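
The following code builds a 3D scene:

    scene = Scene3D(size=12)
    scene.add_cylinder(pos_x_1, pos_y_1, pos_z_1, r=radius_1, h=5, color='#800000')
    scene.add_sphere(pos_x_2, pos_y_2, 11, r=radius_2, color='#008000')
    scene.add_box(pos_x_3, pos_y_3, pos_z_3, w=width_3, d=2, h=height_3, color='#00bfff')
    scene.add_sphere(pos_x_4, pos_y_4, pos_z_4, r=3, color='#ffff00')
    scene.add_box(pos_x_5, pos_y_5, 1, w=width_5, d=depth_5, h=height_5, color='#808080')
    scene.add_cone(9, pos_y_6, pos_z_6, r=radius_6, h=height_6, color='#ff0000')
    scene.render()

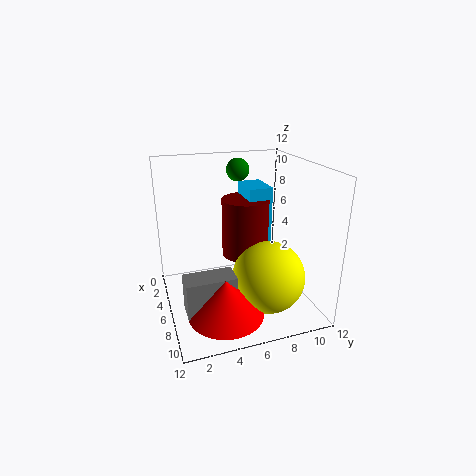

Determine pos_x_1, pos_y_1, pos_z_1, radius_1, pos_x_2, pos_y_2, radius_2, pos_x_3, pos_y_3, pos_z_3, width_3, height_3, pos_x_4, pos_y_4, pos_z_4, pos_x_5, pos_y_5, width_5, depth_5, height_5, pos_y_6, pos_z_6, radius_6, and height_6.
pos_x_1 = 5
pos_y_1 = 7
pos_z_1 = 4
radius_1 = 2
pos_x_2 = 3
pos_y_2 = 7
radius_2 = 1
pos_x_3 = 3
pos_y_3 = 7
pos_z_3 = 5
width_3 = 3
height_3 = 5
pos_x_4 = 8
pos_y_4 = 8
pos_z_4 = 3
pos_x_5 = 7
pos_y_5 = 1
width_5 = 2
depth_5 = 4
height_5 = 3
pos_y_6 = 4
pos_z_6 = 1
radius_6 = 3
height_6 = 3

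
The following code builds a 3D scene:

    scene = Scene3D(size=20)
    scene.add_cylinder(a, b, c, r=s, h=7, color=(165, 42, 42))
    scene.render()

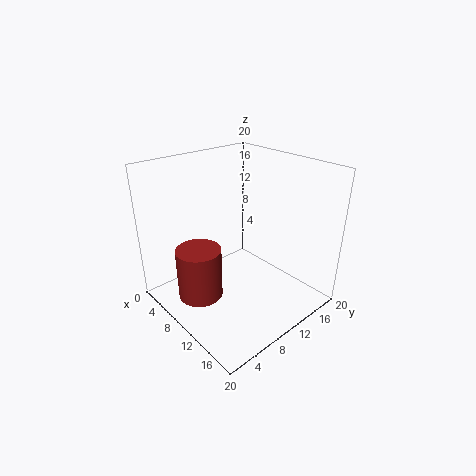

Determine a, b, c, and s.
a = 9
b = 4
c = 3
s = 3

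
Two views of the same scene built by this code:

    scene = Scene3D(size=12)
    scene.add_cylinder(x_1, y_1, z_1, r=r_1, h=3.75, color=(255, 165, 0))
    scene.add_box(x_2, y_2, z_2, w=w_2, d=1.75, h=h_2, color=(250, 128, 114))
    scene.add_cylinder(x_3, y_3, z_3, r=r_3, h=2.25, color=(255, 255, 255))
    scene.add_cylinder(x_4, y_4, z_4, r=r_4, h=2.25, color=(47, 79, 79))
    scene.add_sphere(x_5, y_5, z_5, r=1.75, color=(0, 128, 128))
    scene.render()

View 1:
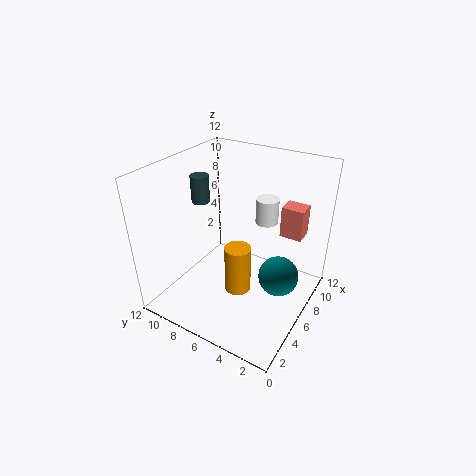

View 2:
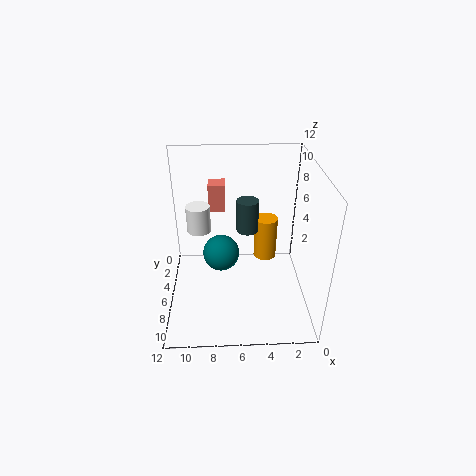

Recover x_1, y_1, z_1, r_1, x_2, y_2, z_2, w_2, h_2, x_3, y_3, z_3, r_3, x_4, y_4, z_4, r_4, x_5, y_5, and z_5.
x_1 = 3.5, y_1 = 4.5, z_1 = 3.25, r_1 = 1, x_2 = 7, y_2 = 1, z_2 = 6.75, w_2 = 1.5, h_2 = 2.5, x_3 = 9.25, y_3 = 5, z_3 = 6.25, r_3 = 1, x_4 = 5.5, y_4 = 9.25, z_4 = 8.75, r_4 = 0.75, x_5 = 7.5, y_5 = 2.75, z_5 = 2.25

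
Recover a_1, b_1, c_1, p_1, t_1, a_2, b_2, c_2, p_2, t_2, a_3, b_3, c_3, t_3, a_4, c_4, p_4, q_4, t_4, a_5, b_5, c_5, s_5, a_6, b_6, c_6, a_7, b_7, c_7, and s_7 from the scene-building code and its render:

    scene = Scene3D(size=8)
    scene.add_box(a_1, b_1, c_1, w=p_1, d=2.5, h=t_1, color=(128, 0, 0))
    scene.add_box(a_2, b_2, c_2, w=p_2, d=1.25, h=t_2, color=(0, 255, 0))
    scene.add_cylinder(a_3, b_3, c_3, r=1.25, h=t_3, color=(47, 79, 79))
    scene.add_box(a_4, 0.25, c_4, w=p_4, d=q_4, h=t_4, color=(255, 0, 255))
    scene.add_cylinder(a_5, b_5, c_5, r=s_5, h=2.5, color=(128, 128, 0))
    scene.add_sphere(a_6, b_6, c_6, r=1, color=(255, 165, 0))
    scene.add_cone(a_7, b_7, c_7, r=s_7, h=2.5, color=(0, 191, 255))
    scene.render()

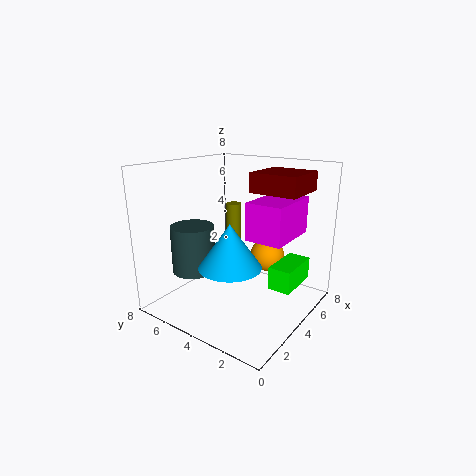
a_1 = 3.5, b_1 = 0.5, c_1 = 6.75, p_1 = 2.5, t_1 = 1, a_2 = 4, b_2 = 0.75, c_2 = 1.5, p_2 = 2.5, t_2 = 1.25, a_3 = 3, b_3 = 6.5, c_3 = 1.75, t_3 = 2.75, a_4 = 1.75, c_4 = 5, p_4 = 2.75, q_4 = 1.75, t_4 = 1.75, a_5 = 7, b_5 = 6.5, c_5 = 2.5, s_5 = 0.5, a_6 = 6, b_6 = 3.25, c_6 = 2.5, a_7 = 3.25, b_7 = 4, c_7 = 2.5, s_7 = 1.75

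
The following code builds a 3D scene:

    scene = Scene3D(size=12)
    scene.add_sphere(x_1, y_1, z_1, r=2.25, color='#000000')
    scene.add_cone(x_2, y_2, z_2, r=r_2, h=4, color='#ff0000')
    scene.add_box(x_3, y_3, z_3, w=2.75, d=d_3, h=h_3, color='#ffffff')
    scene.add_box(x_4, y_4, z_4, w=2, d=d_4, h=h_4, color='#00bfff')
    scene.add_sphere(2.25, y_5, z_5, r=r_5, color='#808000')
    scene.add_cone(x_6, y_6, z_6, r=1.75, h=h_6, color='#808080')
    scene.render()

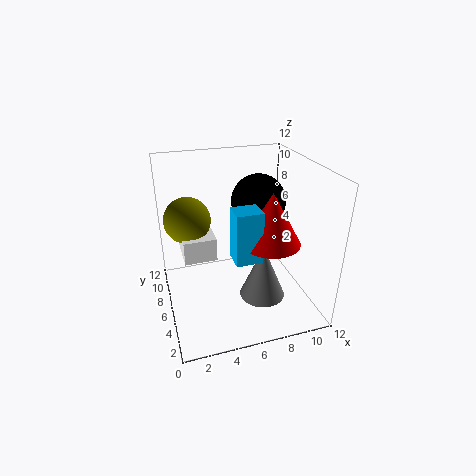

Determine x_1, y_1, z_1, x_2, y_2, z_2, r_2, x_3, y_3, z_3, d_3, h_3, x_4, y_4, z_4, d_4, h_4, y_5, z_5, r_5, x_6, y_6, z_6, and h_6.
x_1 = 8; y_1 = 6.75; z_1 = 8.75; x_2 = 7.75; y_2 = 3.25; z_2 = 6.75; r_2 = 2.25; x_3 = 1.5; y_3 = 6.25; z_3 = 4; d_3 = 3.5; h_3 = 2; x_4 = 4.75; y_4 = 2.25; z_4 = 5.75; d_4 = 1.75; h_4 = 4; y_5 = 8.5; z_5 = 7; r_5 = 2; x_6 = 7; y_6 = 2.75; z_6 = 2.5; h_6 = 4.25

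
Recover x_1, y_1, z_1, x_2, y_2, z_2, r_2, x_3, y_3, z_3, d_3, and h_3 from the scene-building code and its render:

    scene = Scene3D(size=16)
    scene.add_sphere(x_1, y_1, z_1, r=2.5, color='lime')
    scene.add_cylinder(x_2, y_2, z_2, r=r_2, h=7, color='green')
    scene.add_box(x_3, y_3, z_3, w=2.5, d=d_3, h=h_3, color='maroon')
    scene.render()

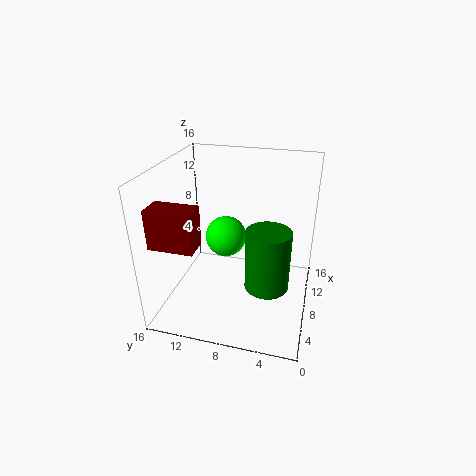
x_1 = 11.5, y_1 = 10.5, z_1 = 6, x_2 = 7.5, y_2 = 4.5, z_2 = 2.5, r_2 = 2.5, x_3 = 1, y_3 = 10.5, z_3 = 9.5, d_3 = 4.5, h_3 = 4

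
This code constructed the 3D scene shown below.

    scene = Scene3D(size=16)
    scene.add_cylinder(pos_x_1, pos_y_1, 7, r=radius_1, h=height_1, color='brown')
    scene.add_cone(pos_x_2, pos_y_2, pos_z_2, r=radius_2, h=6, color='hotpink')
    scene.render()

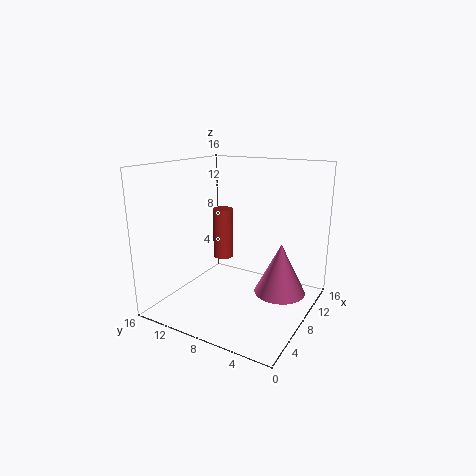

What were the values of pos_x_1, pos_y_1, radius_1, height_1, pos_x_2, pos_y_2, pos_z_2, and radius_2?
pos_x_1 = 5, pos_y_1 = 8, radius_1 = 1, height_1 = 5, pos_x_2 = 11, pos_y_2 = 4, pos_z_2 = 1, radius_2 = 3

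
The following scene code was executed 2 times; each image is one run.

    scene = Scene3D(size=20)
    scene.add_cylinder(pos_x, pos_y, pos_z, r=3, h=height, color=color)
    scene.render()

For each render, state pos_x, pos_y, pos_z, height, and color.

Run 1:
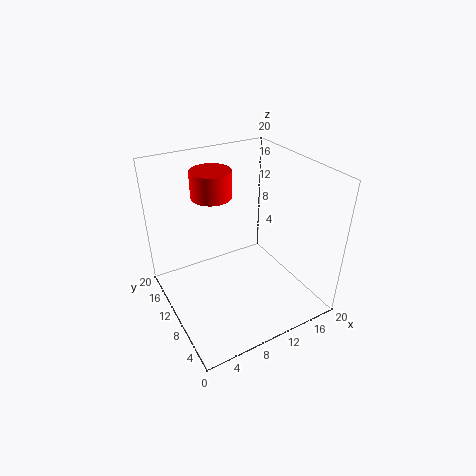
pos_x = 9, pos_y = 16, pos_z = 14, height = 4, color = 'red'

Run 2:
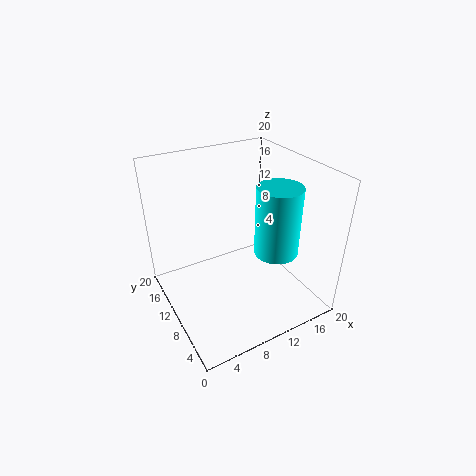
pos_x = 14, pos_y = 6.5, pos_z = 8.5, height = 9.5, color = 'cyan'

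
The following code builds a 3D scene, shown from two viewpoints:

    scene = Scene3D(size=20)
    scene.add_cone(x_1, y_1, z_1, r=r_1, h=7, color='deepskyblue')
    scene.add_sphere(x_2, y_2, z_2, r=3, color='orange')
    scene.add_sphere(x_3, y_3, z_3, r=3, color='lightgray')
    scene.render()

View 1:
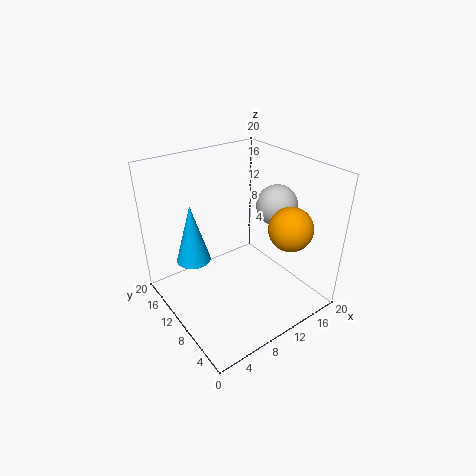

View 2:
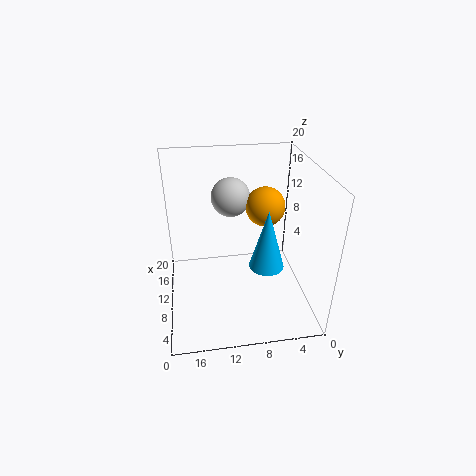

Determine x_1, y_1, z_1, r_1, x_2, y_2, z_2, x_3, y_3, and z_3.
x_1 = 2, y_1 = 8, z_1 = 11, r_1 = 2, x_2 = 15, y_2 = 5, z_2 = 12, x_3 = 17, y_3 = 10, z_3 = 13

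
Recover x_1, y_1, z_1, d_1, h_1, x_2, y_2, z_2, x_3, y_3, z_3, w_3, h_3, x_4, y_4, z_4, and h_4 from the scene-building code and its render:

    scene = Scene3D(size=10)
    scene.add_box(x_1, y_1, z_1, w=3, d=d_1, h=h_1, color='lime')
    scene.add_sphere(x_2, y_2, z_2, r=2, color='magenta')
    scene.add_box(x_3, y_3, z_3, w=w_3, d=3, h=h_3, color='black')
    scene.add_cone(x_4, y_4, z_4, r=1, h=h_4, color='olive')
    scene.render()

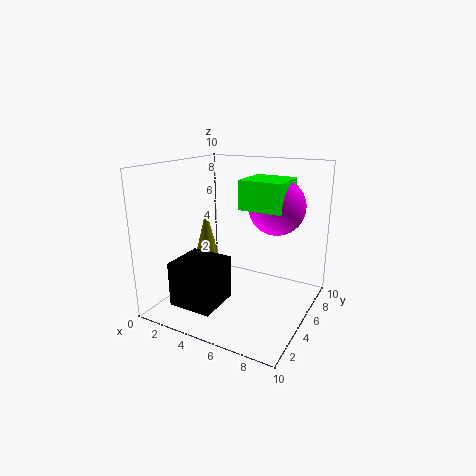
x_1 = 5, y_1 = 5, z_1 = 7, d_1 = 3, h_1 = 2, x_2 = 7, y_2 = 7, z_2 = 7, x_3 = 2, y_3 = 1, z_3 = 1, w_3 = 3, h_3 = 3, x_4 = 1, y_4 = 7, z_4 = 2, h_4 = 4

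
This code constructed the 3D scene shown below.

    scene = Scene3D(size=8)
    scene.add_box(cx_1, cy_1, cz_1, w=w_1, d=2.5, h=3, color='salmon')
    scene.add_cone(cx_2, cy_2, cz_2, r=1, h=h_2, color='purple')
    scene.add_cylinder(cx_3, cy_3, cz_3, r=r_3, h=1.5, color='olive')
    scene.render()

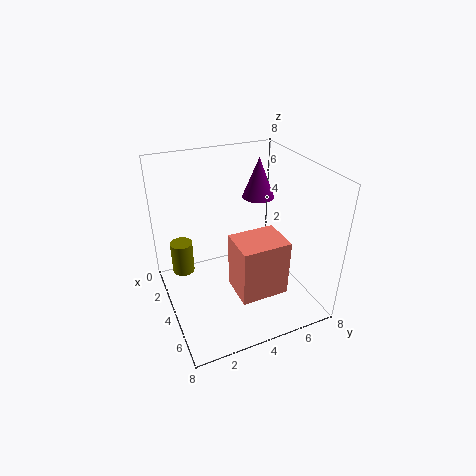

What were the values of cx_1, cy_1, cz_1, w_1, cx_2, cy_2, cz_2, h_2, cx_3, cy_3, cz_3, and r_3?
cx_1 = 5; cy_1 = 3; cz_1 = 2; w_1 = 2; cx_2 = 1.5; cy_2 = 6.5; cz_2 = 5; h_2 = 2.5; cx_3 = 5.5; cy_3 = 0.5; cz_3 = 4; r_3 = 0.5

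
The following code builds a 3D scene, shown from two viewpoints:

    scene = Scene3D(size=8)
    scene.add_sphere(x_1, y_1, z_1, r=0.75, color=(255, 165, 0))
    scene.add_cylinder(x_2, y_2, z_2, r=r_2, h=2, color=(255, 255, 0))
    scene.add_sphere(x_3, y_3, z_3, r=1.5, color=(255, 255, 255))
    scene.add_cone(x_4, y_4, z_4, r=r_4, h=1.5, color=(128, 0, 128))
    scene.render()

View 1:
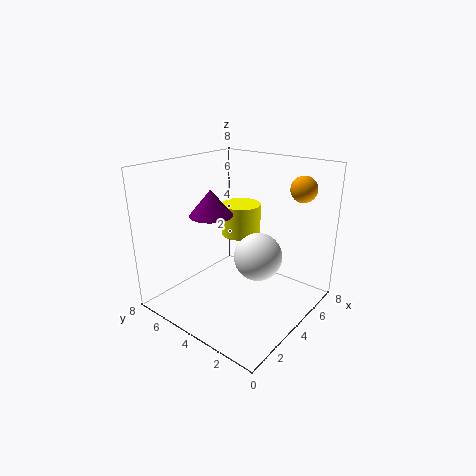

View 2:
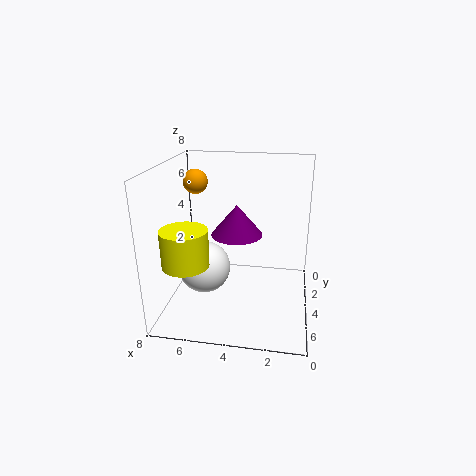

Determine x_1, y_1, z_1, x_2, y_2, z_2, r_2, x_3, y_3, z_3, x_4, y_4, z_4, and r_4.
x_1 = 7; y_1 = 1.75; z_1 = 6.5; x_2 = 6.5; y_2 = 5.75; z_2 = 3; r_2 = 1.25; x_3 = 6; y_3 = 4; z_3 = 2; x_4 = 3.75; y_4 = 5.75; z_4 = 5; r_4 = 1.25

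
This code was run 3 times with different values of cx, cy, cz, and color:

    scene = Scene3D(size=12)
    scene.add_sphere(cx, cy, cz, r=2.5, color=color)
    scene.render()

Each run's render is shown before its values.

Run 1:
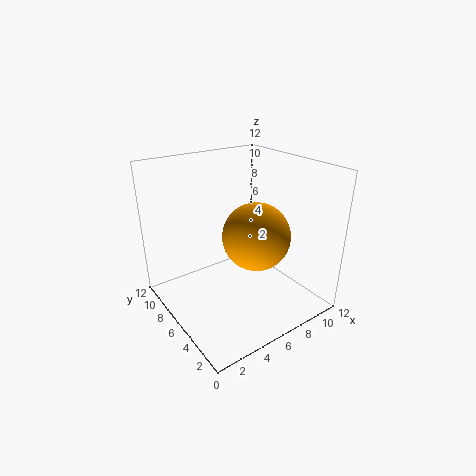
cx = 5.5; cy = 3; cz = 7.5; color = 'orange'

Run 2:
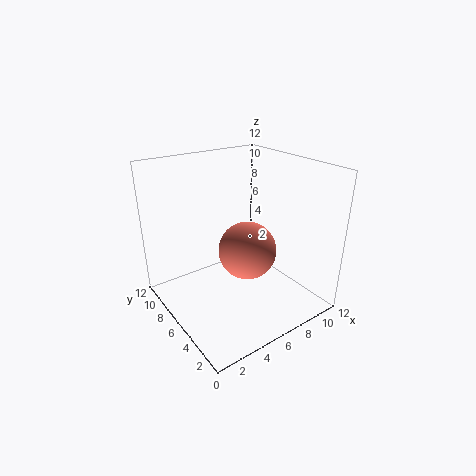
cx = 7; cy = 6; cz = 4.5; color = 'salmon'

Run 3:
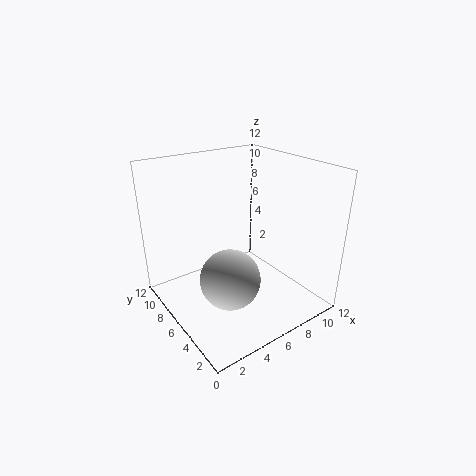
cx = 4.5; cy = 5; cz = 3; color = 'lightgray'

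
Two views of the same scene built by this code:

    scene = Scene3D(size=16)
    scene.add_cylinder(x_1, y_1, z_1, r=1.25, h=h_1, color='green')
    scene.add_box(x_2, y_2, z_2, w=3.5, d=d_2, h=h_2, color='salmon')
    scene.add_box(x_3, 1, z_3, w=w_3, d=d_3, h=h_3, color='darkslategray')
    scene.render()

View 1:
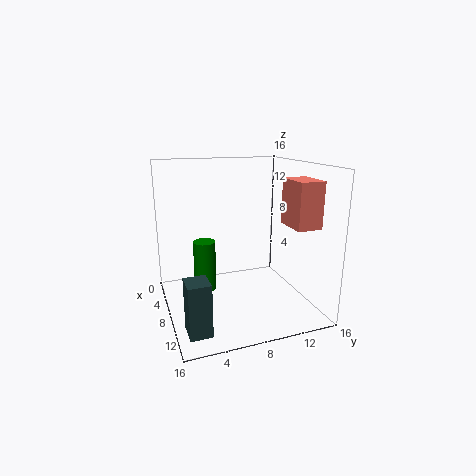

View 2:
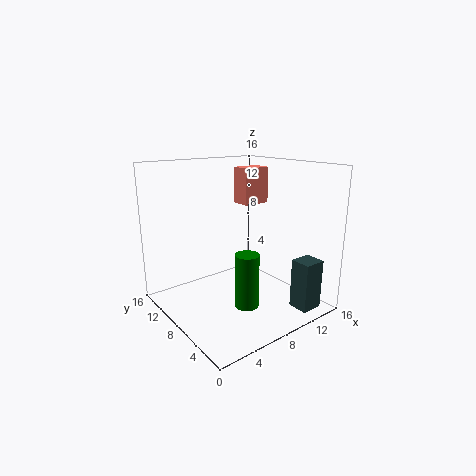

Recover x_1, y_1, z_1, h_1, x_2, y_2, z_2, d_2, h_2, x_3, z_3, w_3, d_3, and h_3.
x_1 = 6.5, y_1 = 4.5, z_1 = 1.75, h_1 = 5.75, x_2 = 11.75, y_2 = 11.25, z_2 = 10.5, d_2 = 2.5, h_2 = 4.5, x_3 = 11.75, z_3 = 0.5, w_3 = 2.5, d_3 = 2.25, h_3 = 5.5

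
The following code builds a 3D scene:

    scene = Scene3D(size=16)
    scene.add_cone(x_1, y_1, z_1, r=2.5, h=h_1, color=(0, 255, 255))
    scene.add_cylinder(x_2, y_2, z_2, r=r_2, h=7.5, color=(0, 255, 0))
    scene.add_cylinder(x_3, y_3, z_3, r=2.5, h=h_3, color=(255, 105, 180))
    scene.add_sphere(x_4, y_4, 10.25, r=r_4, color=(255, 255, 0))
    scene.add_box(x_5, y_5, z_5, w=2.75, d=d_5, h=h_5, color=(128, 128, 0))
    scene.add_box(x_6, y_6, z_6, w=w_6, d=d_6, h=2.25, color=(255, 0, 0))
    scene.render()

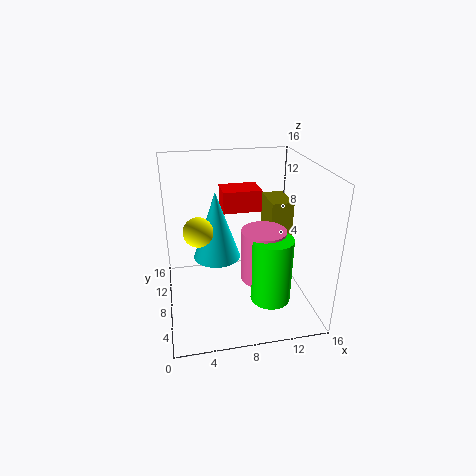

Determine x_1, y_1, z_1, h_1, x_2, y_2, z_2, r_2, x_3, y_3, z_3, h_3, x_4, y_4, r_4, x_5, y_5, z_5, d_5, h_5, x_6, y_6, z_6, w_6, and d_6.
x_1 = 5.5, y_1 = 7.25, z_1 = 6.5, h_1 = 7.25, x_2 = 11.25, y_2 = 5.5, z_2 = 1.25, r_2 = 2.25, x_3 = 10.75, y_3 = 7.25, z_3 = 3, h_3 = 6, x_4 = 3.5, y_4 = 5.75, r_4 = 1.5, x_5 = 12.75, y_5 = 10.75, z_5 = 4.75, d_5 = 4.5, h_5 = 5.75, x_6 = 6.25, y_6 = 6.75, z_6 = 11.5, w_6 = 4, d_6 = 3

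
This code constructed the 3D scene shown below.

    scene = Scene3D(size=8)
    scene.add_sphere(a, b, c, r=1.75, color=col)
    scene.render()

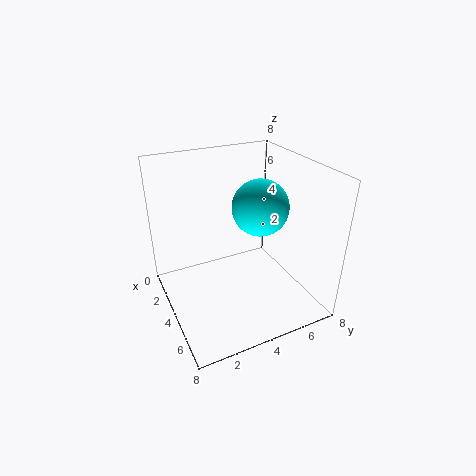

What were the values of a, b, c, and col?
a = 2.5; b = 6.25; c = 4.75; col = 'cyan'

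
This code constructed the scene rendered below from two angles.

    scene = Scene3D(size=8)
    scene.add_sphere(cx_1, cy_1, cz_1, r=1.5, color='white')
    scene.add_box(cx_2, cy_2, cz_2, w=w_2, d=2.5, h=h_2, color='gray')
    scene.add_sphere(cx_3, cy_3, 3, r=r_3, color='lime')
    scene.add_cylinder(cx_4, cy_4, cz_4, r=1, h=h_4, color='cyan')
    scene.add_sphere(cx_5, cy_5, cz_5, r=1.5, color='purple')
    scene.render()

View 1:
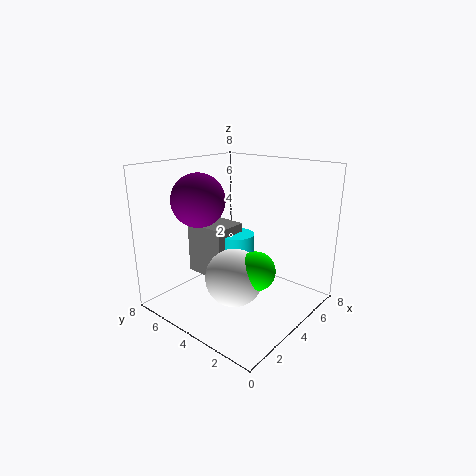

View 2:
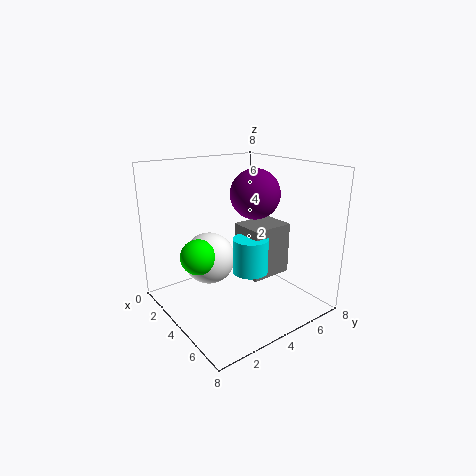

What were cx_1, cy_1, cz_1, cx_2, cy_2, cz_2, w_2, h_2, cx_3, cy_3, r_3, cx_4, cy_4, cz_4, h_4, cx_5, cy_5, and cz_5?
cx_1 = 2.5
cy_1 = 3
cz_1 = 2.5
cx_2 = 3
cy_2 = 4.5
cz_2 = 1.5
w_2 = 2
h_2 = 3
cx_3 = 3
cy_3 = 2
r_3 = 1
cx_4 = 4.5
cy_4 = 4.5
cz_4 = 2
h_4 = 2
cx_5 = 3
cy_5 = 6
cz_5 = 6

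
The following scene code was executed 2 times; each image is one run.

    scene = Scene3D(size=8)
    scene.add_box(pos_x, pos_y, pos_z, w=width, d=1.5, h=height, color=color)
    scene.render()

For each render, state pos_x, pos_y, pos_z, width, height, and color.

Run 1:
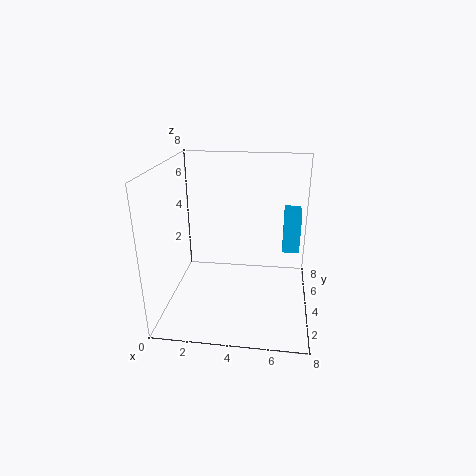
pos_x = 6.5
pos_y = 5.5
pos_z = 2.5
width = 1
height = 2.5
color = 'deepskyblue'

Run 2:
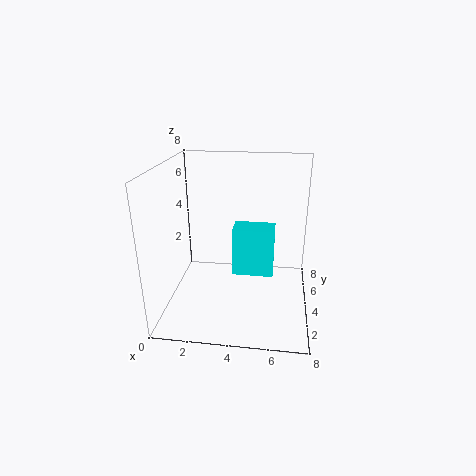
pos_x = 3.5
pos_y = 5
pos_z = 1
width = 2.5
height = 3
color = 'cyan'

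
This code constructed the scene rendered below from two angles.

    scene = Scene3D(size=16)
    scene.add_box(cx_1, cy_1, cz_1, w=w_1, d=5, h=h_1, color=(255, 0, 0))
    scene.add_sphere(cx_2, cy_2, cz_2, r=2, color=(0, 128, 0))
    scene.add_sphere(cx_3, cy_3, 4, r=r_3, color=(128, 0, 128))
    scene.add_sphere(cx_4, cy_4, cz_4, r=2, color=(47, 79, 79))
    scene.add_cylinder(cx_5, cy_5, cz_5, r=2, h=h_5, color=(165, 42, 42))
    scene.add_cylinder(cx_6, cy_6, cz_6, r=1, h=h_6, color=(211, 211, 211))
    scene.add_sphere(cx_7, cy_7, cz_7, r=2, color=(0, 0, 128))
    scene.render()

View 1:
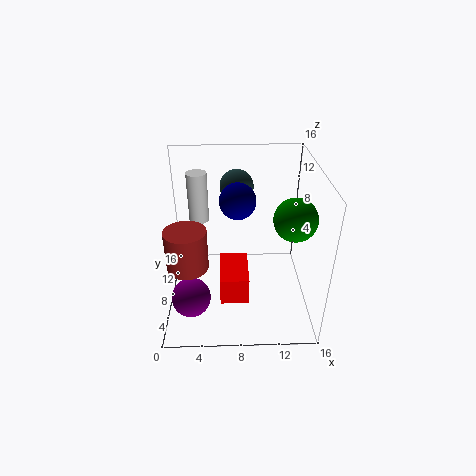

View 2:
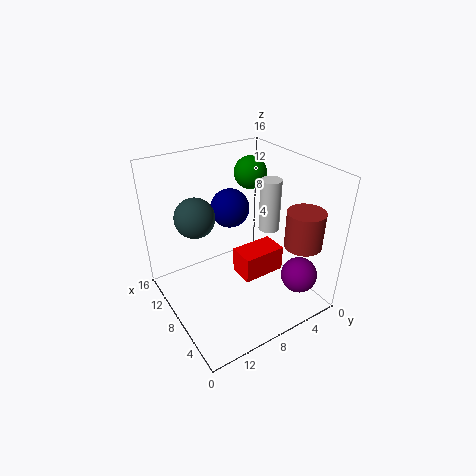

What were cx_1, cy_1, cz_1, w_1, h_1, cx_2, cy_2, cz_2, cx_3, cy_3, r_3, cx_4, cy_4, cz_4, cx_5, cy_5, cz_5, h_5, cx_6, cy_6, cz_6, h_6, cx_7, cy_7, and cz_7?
cx_1 = 6
cy_1 = 3
cz_1 = 3
w_1 = 3
h_1 = 3
cx_2 = 13
cy_2 = 3
cz_2 = 13
cx_3 = 3
cy_3 = 3
r_3 = 2
cx_4 = 8
cy_4 = 13
cz_4 = 12
cx_5 = 3
cy_5 = 3
cz_5 = 8
h_5 = 4
cx_6 = 4
cy_6 = 7
cz_6 = 11
h_6 = 5
cx_7 = 8
cy_7 = 9
cz_7 = 12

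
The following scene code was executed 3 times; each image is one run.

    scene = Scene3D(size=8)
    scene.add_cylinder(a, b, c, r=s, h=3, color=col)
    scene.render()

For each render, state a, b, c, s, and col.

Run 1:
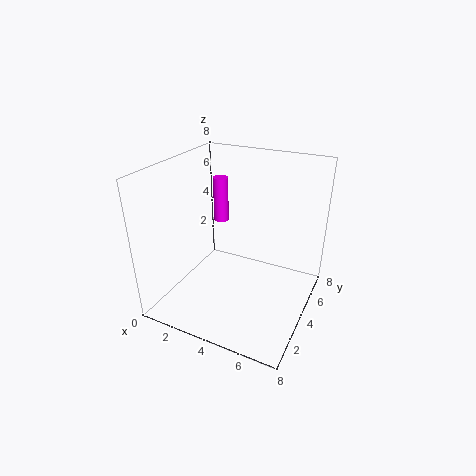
a = 1; b = 7.5; c = 3; s = 0.5; col = 'magenta'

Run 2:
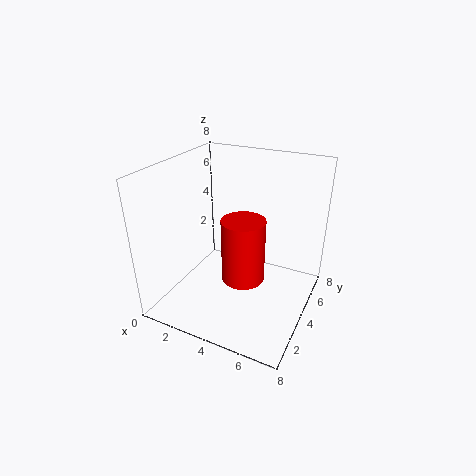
a = 5.5; b = 1.5; c = 3.5; s = 1; col = 'red'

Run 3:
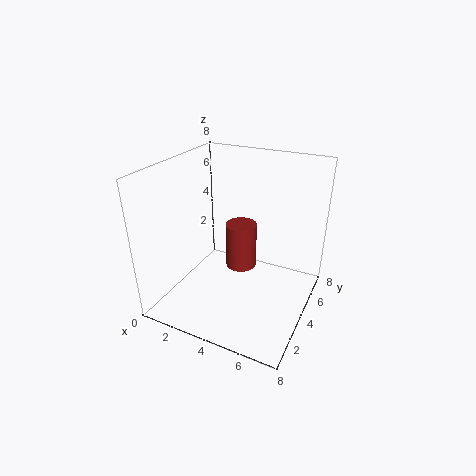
a = 3; b = 6.5; c = 0.5; s = 1; col = 'brown'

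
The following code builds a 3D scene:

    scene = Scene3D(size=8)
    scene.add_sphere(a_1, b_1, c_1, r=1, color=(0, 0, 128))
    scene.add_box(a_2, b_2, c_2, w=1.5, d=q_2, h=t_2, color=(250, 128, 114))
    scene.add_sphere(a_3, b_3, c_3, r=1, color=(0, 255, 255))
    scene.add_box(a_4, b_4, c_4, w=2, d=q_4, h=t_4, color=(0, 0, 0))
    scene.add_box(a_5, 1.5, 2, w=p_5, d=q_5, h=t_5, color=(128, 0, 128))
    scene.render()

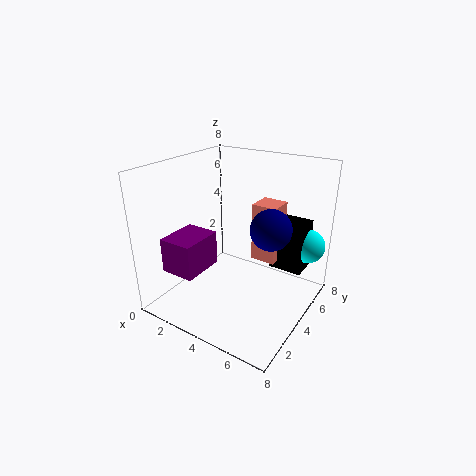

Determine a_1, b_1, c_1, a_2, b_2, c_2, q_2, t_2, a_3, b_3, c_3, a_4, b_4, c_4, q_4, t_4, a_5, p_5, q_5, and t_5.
a_1 = 6.5, b_1 = 3, c_1 = 5.5, a_2 = 4, b_2 = 5.5, c_2 = 2, q_2 = 1.5, t_2 = 3.5, a_3 = 7, b_3 = 7, c_3 = 3, a_4 = 5, b_4 = 6, c_4 = 1.5, q_4 = 1.5, t_4 = 3, a_5 = 0.5, p_5 = 2, q_5 = 2.5, t_5 = 2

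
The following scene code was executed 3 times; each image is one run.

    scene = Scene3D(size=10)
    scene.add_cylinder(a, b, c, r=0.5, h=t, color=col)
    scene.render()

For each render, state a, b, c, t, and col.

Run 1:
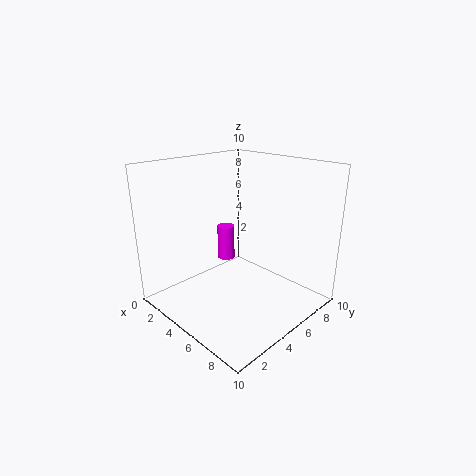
a = 6.5
b = 2.5
c = 5
t = 2
col = 'magenta'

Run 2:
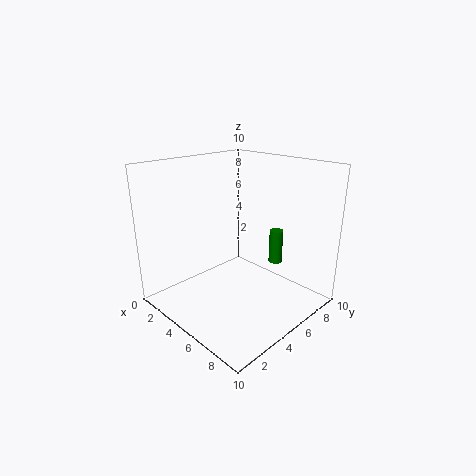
a = 6
b = 8
c = 2.5
t = 2.5
col = 'green'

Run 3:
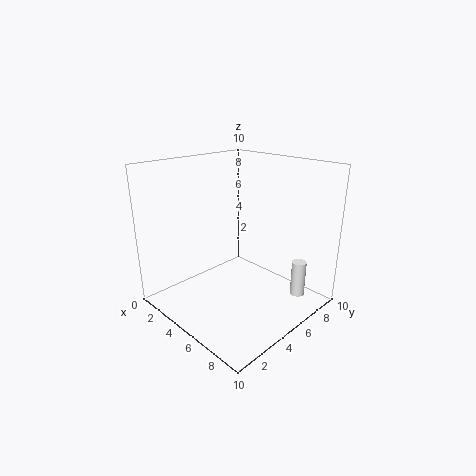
a = 8.5
b = 7.5
c = 1
t = 2.5
col = 'white'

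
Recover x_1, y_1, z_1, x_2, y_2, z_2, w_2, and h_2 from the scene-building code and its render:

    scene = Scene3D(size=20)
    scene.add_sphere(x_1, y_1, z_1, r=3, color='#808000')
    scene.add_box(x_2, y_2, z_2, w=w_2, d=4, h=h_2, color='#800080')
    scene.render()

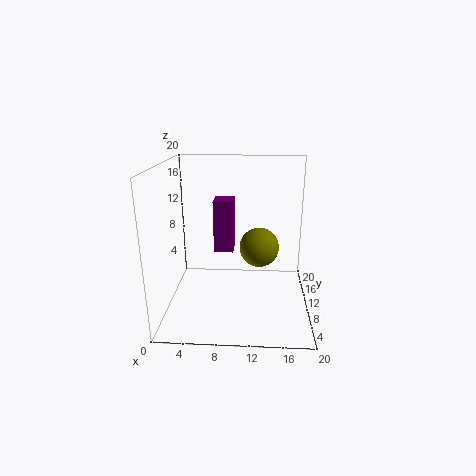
x_1 = 13
y_1 = 14
z_1 = 7
x_2 = 6
y_2 = 14
z_2 = 6
w_2 = 3
h_2 = 8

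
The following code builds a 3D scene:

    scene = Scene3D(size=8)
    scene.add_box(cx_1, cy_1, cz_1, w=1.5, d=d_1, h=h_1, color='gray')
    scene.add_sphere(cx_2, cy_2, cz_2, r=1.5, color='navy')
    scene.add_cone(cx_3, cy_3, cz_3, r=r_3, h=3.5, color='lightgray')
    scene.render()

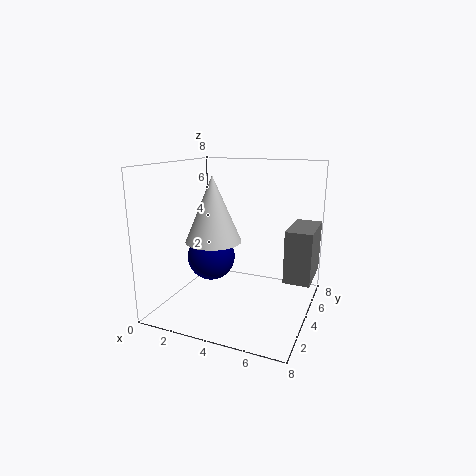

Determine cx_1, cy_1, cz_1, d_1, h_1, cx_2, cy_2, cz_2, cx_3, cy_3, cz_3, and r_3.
cx_1 = 6.5; cy_1 = 4.5; cz_1 = 1.5; d_1 = 3; h_1 = 3; cx_2 = 1.5; cy_2 = 5.5; cz_2 = 2; cx_3 = 3; cy_3 = 3; cz_3 = 4; r_3 = 1.5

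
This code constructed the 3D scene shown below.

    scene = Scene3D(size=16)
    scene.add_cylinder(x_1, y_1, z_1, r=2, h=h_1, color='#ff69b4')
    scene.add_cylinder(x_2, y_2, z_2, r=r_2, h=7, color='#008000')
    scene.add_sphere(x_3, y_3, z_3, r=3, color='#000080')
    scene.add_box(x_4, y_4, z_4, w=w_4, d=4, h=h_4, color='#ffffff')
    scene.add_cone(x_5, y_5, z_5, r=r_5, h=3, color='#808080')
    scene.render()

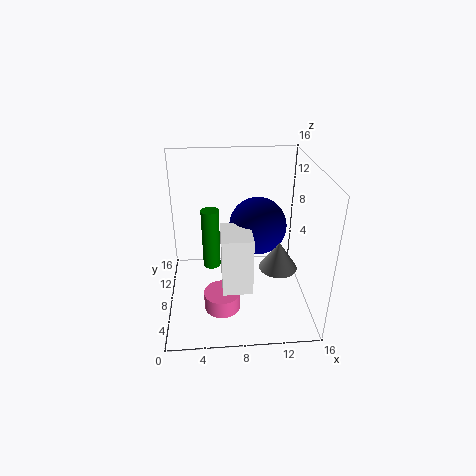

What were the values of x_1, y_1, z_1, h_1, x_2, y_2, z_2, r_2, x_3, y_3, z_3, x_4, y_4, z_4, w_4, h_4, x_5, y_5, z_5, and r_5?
x_1 = 6, y_1 = 5, z_1 = 1, h_1 = 2, x_2 = 5, y_2 = 9, z_2 = 4, r_2 = 1, x_3 = 10, y_3 = 7, z_3 = 10, x_4 = 6, y_4 = 2, z_4 = 5, w_4 = 3, h_4 = 6, x_5 = 12, y_5 = 5, z_5 = 6, r_5 = 2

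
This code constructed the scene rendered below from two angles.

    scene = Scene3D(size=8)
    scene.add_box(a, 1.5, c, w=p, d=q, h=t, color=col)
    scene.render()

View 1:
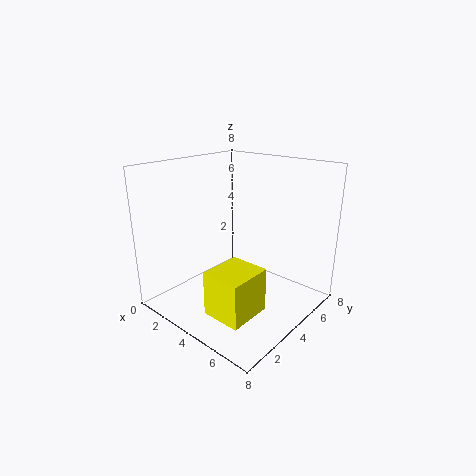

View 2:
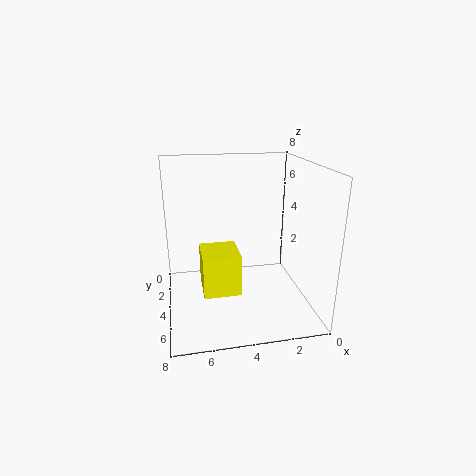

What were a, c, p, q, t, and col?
a = 3.75, c = 0.25, p = 2.25, q = 2.5, t = 2.5, col = 'yellow'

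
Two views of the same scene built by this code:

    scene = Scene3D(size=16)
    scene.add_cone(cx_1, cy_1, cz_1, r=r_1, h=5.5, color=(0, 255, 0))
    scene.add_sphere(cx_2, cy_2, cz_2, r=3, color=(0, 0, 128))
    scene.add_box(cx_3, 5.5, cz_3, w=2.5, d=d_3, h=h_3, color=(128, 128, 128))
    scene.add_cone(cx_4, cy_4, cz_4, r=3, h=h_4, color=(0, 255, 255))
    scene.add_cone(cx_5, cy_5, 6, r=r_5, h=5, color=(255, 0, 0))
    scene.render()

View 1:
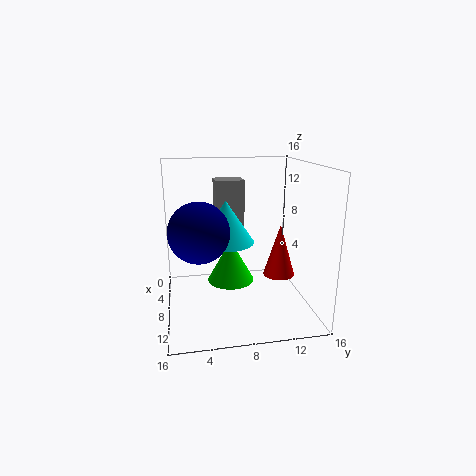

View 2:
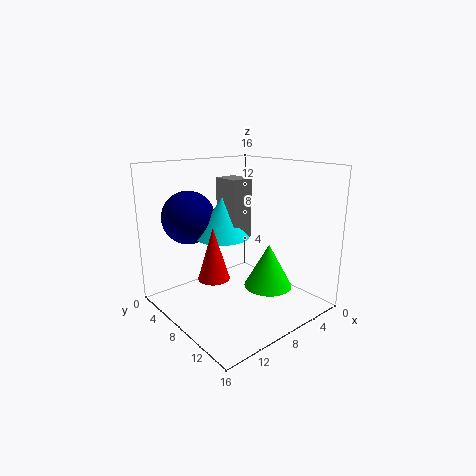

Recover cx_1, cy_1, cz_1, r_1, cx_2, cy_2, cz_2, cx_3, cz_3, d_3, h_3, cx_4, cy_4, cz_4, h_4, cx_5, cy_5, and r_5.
cx_1 = 3
cy_1 = 8
cz_1 = 0.5
r_1 = 3
cx_2 = 11.5
cy_2 = 3.5
cz_2 = 10
cx_3 = 6.5
cz_3 = 8
d_3 = 3
h_3 = 6.5
cx_4 = 9
cy_4 = 6.5
cz_4 = 8
h_4 = 4.5
cx_5 = 13.5
cy_5 = 11
r_5 = 1.5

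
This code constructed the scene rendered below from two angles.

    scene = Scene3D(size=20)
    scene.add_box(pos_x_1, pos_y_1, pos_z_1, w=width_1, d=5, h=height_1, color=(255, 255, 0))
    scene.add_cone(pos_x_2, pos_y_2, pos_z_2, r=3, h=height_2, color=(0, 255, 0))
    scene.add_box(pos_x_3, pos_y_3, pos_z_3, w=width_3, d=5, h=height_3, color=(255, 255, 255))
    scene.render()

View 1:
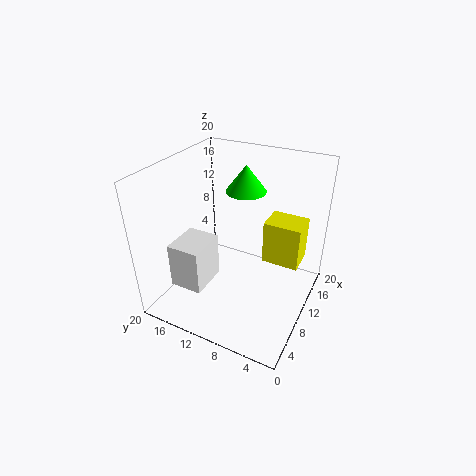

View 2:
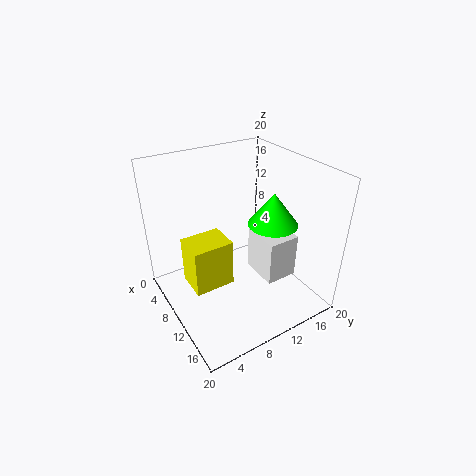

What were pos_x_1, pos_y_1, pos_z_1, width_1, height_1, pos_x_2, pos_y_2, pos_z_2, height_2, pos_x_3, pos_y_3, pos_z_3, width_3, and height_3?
pos_x_1 = 10.5, pos_y_1 = 1.5, pos_z_1 = 7, width_1 = 4, height_1 = 6, pos_x_2 = 15.5, pos_y_2 = 11.5, pos_z_2 = 14.5, height_2 = 4, pos_x_3 = 6, pos_y_3 = 14.5, pos_z_3 = 1, width_3 = 6, height_3 = 7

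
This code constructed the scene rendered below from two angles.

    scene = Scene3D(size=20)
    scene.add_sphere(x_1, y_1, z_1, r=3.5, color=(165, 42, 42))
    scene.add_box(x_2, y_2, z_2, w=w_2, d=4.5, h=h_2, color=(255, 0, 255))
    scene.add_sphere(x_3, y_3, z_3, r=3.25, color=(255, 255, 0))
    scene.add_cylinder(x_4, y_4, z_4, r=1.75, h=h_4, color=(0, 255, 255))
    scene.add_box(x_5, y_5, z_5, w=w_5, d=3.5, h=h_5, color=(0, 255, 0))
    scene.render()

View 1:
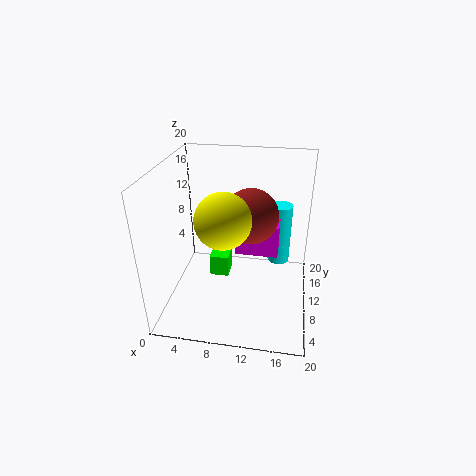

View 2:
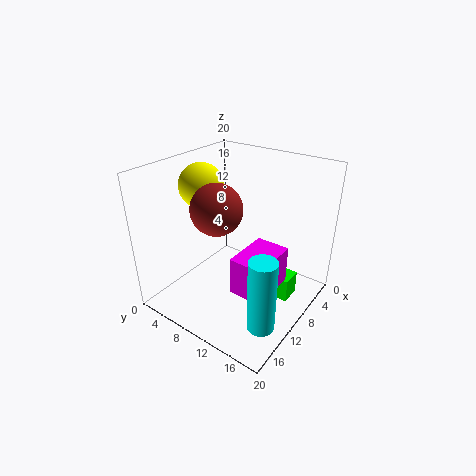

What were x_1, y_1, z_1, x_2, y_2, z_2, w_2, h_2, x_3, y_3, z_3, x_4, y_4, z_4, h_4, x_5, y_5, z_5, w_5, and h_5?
x_1 = 12; y_1 = 8; z_1 = 14.5; x_2 = 9; y_2 = 12.75; z_2 = 5.5; w_2 = 6.5; h_2 = 5; x_3 = 9.5; y_3 = 3.25; z_3 = 16; x_4 = 15.5; y_4 = 17.5; z_4 = 2.25; h_4 = 9.75; x_5 = 4.75; y_5 = 13.5; z_5 = 0.5; w_5 = 3; h_5 = 3.5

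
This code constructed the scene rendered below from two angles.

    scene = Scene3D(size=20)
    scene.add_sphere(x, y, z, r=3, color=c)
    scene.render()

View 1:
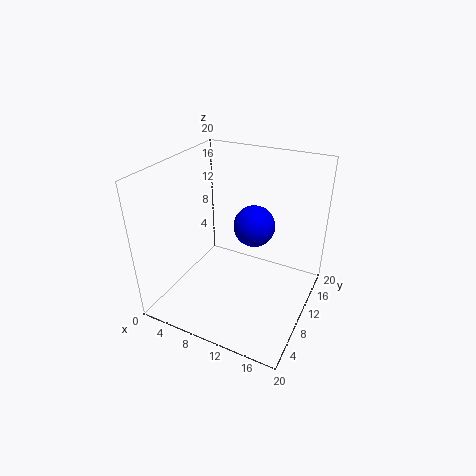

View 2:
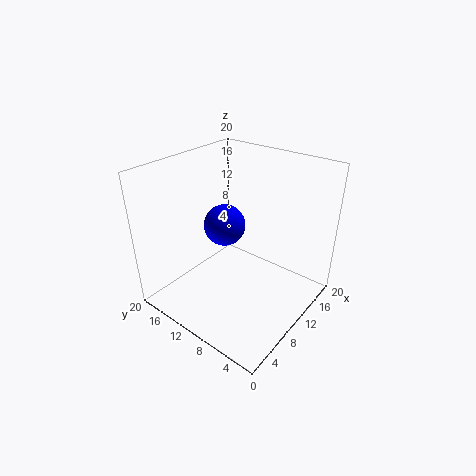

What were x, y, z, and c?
x = 11; y = 13.25; z = 10.5; c = 'blue'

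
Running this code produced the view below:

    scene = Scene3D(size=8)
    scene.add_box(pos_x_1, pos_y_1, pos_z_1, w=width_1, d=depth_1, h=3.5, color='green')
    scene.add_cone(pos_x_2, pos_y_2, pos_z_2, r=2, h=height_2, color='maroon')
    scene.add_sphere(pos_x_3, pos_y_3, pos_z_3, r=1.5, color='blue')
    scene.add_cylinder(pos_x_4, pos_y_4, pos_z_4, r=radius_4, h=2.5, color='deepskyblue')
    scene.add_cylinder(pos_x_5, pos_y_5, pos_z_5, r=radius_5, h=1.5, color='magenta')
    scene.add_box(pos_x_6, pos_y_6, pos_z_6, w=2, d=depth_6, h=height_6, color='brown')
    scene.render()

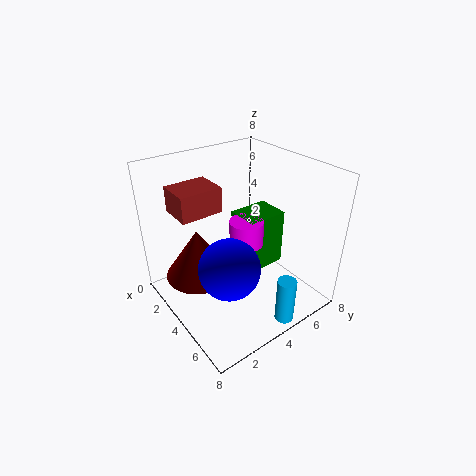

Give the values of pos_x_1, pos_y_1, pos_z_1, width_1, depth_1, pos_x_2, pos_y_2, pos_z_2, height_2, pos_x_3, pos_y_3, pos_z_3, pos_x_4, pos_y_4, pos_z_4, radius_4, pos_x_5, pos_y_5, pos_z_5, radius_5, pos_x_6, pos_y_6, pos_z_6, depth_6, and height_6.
pos_x_1 = 2
pos_y_1 = 5
pos_z_1 = 1
width_1 = 2
depth_1 = 2.5
pos_x_2 = 2
pos_y_2 = 2.5
pos_z_2 = 1
height_2 = 3
pos_x_3 = 6
pos_y_3 = 2
pos_z_3 = 4
pos_x_4 = 7.5
pos_y_4 = 4.5
pos_z_4 = 0.5
radius_4 = 0.5
pos_x_5 = 3.5
pos_y_5 = 5
pos_z_5 = 3
radius_5 = 1
pos_x_6 = 0.5
pos_y_6 = 1.5
pos_z_6 = 5
depth_6 = 2.5
height_6 = 1.5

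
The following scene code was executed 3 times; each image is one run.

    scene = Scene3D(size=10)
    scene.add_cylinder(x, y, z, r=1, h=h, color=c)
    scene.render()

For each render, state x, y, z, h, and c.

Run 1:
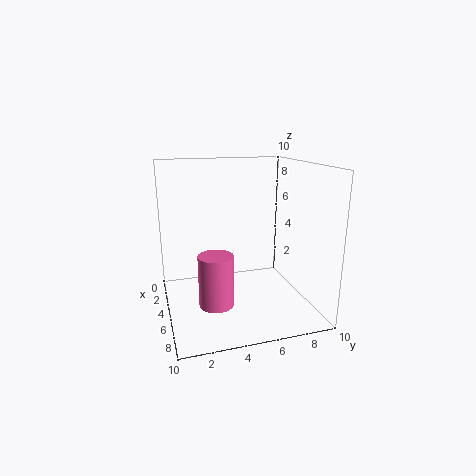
x = 9
y = 2.5
z = 2.5
h = 3
c = 'hotpink'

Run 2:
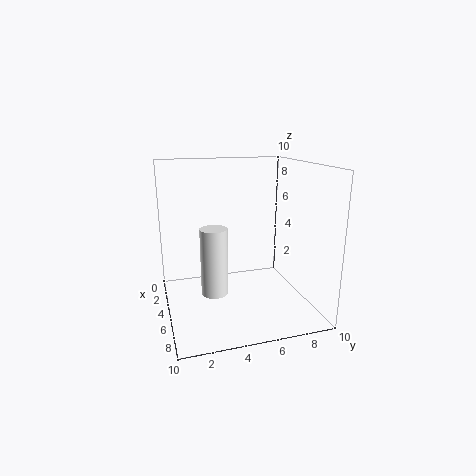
x = 4
y = 3.5
z = 0.5
h = 5
c = 'white'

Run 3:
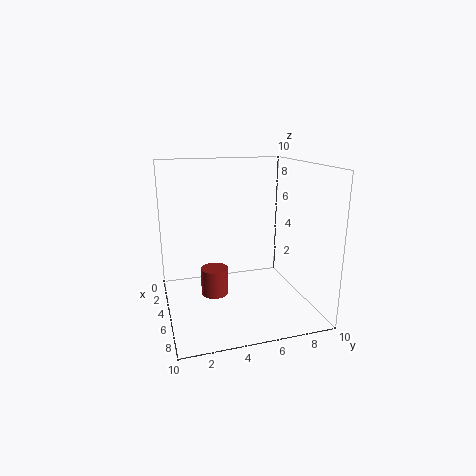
x = 4
y = 3.5
z = 0.5
h = 2
c = 'brown'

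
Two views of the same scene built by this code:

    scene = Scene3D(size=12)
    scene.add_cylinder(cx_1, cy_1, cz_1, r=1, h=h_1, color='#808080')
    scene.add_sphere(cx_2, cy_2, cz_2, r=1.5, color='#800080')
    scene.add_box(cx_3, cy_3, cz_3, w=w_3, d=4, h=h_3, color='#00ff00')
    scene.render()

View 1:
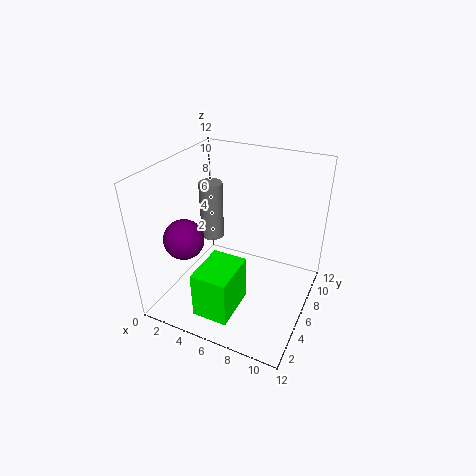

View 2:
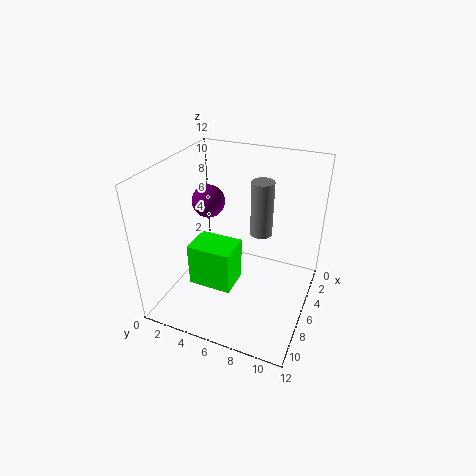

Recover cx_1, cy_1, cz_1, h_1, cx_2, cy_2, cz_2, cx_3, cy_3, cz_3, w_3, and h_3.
cx_1 = 3; cy_1 = 7; cz_1 = 5; h_1 = 5; cx_2 = 3.5; cy_2 = 2; cz_2 = 7.5; cx_3 = 4; cy_3 = 1.5; cz_3 = 0.5; w_3 = 3; h_3 = 4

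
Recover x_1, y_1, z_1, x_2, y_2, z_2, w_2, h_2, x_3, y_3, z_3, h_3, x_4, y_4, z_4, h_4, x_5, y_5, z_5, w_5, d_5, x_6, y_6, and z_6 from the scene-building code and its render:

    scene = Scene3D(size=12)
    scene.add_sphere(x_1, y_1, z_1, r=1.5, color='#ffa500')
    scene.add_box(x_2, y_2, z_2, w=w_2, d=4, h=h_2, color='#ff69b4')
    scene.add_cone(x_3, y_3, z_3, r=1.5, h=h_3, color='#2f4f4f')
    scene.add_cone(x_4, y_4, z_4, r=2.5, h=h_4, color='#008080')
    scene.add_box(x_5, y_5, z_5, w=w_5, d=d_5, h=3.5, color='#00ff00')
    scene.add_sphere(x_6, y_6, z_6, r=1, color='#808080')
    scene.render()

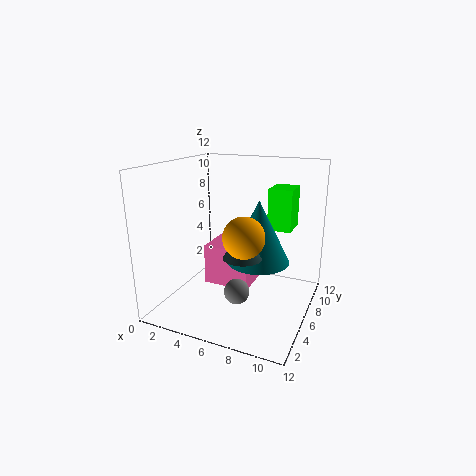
x_1 = 8
y_1 = 2.5
z_1 = 7.5
x_2 = 3
y_2 = 5.5
z_2 = 1.5
w_2 = 4
h_2 = 3.5
x_3 = 7.5
y_3 = 3.5
z_3 = 5.5
h_3 = 2
x_4 = 8
y_4 = 5.5
z_4 = 4.5
h_4 = 5
x_5 = 8
y_5 = 7.5
z_5 = 6.5
w_5 = 2
d_5 = 2.5
x_6 = 7
y_6 = 3.5
z_6 = 2.5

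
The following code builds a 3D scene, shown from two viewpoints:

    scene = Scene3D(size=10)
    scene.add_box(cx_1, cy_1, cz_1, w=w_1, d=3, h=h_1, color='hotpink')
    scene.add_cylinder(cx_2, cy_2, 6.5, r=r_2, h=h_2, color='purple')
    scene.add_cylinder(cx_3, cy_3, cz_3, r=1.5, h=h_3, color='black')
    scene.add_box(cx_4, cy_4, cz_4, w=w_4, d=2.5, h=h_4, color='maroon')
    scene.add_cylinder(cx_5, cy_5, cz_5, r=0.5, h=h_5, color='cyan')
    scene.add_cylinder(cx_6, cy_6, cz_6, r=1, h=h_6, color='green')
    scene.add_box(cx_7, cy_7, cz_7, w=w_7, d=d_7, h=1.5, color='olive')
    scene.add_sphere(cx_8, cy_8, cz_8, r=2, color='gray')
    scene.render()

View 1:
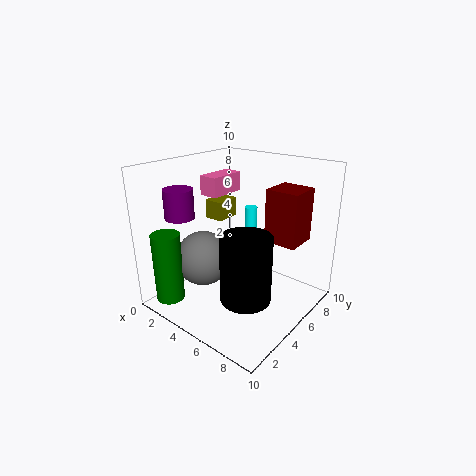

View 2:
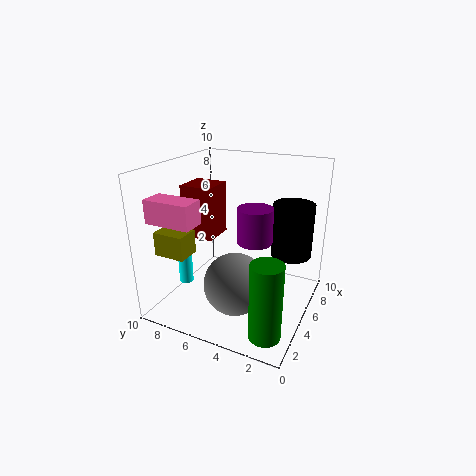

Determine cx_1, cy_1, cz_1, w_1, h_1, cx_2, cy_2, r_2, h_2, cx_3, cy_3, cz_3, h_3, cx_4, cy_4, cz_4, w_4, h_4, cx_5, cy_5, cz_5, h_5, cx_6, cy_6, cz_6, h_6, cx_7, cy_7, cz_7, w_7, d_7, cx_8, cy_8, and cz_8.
cx_1 = 0.5
cy_1 = 6
cz_1 = 7
w_1 = 1.5
h_1 = 1.5
cx_2 = 2
cy_2 = 2.5
r_2 = 1
h_2 = 2
cx_3 = 8
cy_3 = 2
cz_3 = 3
h_3 = 4
cx_4 = 5.5
cy_4 = 7.5
cz_4 = 4
w_4 = 2.5
h_4 = 4
cx_5 = 3.5
cy_5 = 8.5
cz_5 = 1.5
h_5 = 4.5
cx_6 = 1.5
cy_6 = 1.5
cz_6 = 0.5
h_6 = 5
cx_7 = 0.5
cy_7 = 6.5
cz_7 = 5
w_7 = 1.5
d_7 = 2
cx_8 = 2.5
cy_8 = 4
cz_8 = 3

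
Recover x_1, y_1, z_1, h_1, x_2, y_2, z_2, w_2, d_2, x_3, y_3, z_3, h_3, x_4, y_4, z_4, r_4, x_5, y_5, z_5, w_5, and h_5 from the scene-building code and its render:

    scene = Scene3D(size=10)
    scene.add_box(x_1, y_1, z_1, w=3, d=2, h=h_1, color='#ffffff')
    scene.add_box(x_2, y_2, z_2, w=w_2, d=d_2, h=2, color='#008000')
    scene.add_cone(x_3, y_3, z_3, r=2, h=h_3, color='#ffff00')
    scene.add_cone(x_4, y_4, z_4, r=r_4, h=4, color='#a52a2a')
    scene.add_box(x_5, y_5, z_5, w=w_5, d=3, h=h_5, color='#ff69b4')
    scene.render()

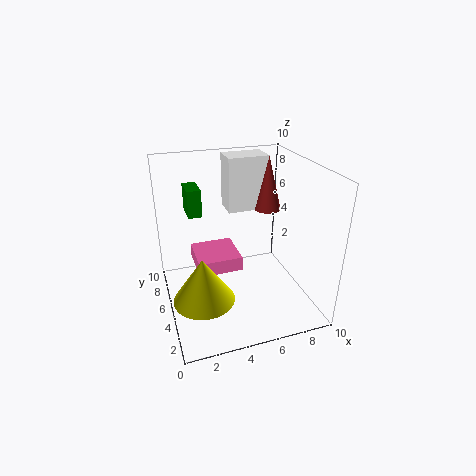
x_1 = 5
y_1 = 7
z_1 = 6
h_1 = 4
x_2 = 2
y_2 = 7
z_2 = 6
w_2 = 1
d_2 = 2
x_3 = 2
y_3 = 3
z_3 = 2
h_3 = 3
x_4 = 8
y_4 = 7
z_4 = 6
r_4 = 1
x_5 = 2
y_5 = 4
z_5 = 3
w_5 = 3
h_5 = 1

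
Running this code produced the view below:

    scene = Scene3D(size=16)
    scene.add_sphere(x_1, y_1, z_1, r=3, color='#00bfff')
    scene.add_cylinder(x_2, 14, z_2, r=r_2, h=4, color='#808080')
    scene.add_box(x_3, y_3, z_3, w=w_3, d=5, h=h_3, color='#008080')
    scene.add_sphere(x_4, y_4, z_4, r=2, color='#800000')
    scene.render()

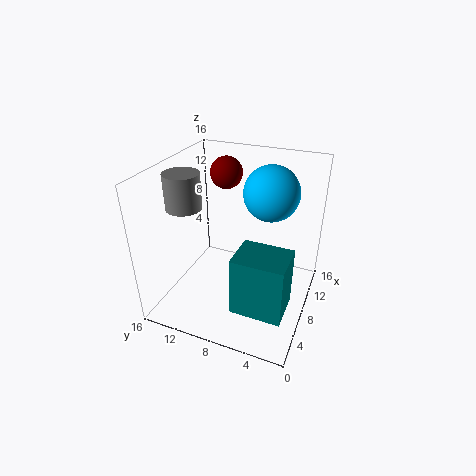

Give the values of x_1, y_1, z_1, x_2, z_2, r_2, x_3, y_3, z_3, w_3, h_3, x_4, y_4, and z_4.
x_1 = 10; y_1 = 5; z_1 = 13; x_2 = 7; z_2 = 11; r_2 = 2; x_3 = 1; y_3 = 1; z_3 = 4; w_3 = 4; h_3 = 6; x_4 = 14; y_4 = 12; z_4 = 13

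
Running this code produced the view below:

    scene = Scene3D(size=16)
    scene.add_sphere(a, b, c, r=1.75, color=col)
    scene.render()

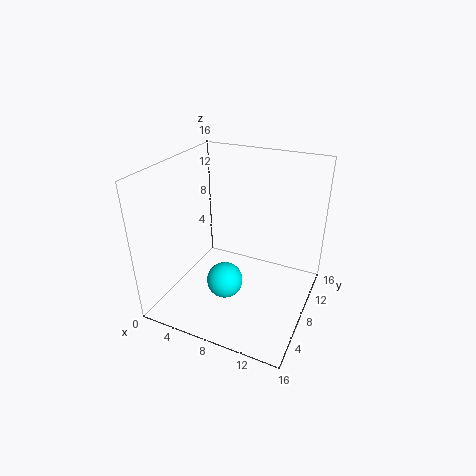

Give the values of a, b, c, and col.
a = 9
b = 2.75
c = 6.25
col = 'cyan'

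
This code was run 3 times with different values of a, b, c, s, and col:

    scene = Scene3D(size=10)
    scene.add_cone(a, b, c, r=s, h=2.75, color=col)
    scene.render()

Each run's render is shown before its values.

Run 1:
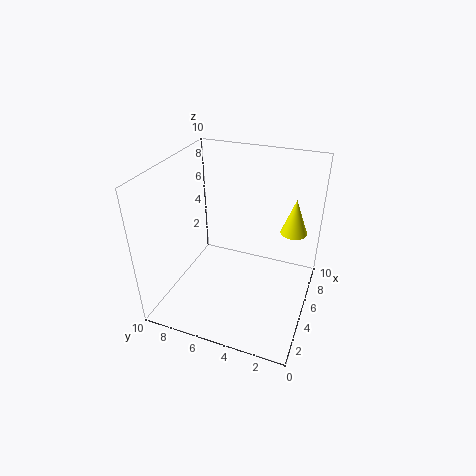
a = 8.25; b = 1.75; c = 4.25; s = 1; col = 'yellow'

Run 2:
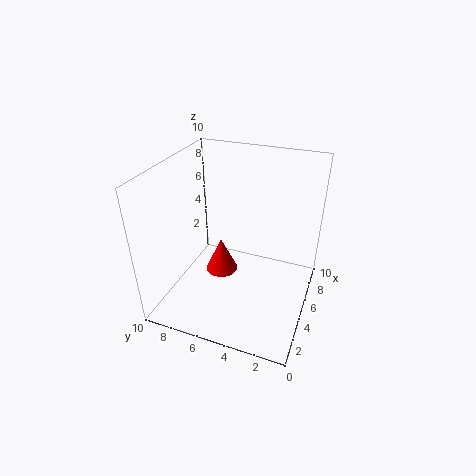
a = 6.5; b = 7; c = 0.75; s = 1.25; col = 'red'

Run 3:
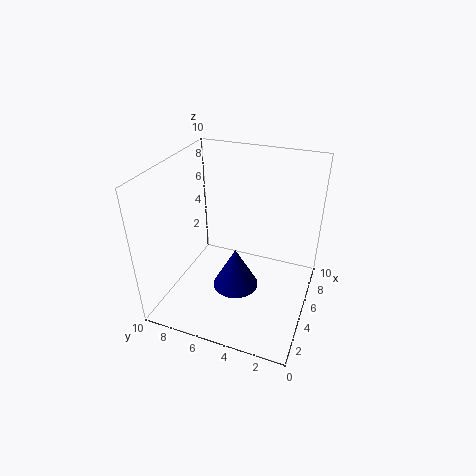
a = 3.25; b = 4.5; c = 2.5; s = 1.5; col = 'navy'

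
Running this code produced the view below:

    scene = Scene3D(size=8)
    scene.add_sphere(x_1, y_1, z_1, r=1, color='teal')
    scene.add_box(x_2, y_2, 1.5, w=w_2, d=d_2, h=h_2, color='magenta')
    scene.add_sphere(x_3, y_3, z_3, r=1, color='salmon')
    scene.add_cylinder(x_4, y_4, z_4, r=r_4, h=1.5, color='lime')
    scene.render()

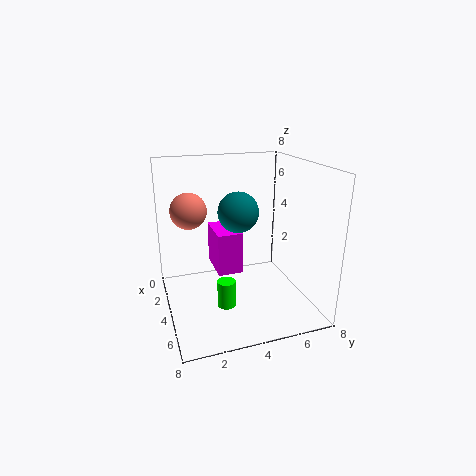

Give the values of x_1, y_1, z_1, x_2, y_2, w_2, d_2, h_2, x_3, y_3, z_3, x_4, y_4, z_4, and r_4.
x_1 = 5.5; y_1 = 3.5; z_1 = 6; x_2 = 1; y_2 = 3; w_2 = 2.5; d_2 = 1.5; h_2 = 2.5; x_3 = 3; y_3 = 1.5; z_3 = 5.5; x_4 = 5; y_4 = 3; z_4 = 0.5; r_4 = 0.5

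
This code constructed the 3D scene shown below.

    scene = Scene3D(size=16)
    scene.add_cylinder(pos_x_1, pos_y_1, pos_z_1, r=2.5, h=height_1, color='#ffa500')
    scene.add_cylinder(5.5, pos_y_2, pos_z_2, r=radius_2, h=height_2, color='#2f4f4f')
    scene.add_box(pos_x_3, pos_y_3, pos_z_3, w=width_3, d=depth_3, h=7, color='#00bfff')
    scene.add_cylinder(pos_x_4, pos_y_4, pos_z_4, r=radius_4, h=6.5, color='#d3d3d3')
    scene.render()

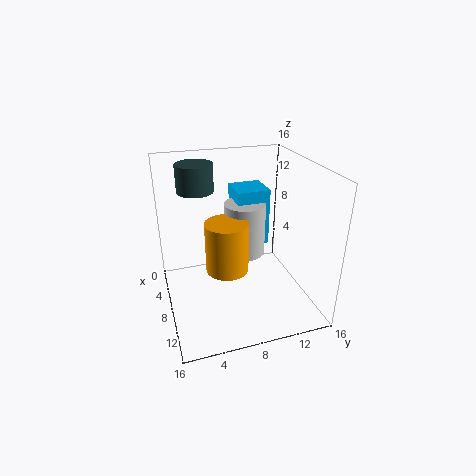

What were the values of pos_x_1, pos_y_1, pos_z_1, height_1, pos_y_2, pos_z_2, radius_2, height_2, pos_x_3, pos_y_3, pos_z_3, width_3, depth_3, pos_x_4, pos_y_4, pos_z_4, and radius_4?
pos_x_1 = 7; pos_y_1 = 7; pos_z_1 = 3.5; height_1 = 6; pos_y_2 = 4; pos_z_2 = 13; radius_2 = 2; height_2 = 3; pos_x_3 = 1; pos_y_3 = 9; pos_z_3 = 5; width_3 = 4; depth_3 = 4; pos_x_4 = 4.5; pos_y_4 = 10; pos_z_4 = 4; radius_4 = 2.5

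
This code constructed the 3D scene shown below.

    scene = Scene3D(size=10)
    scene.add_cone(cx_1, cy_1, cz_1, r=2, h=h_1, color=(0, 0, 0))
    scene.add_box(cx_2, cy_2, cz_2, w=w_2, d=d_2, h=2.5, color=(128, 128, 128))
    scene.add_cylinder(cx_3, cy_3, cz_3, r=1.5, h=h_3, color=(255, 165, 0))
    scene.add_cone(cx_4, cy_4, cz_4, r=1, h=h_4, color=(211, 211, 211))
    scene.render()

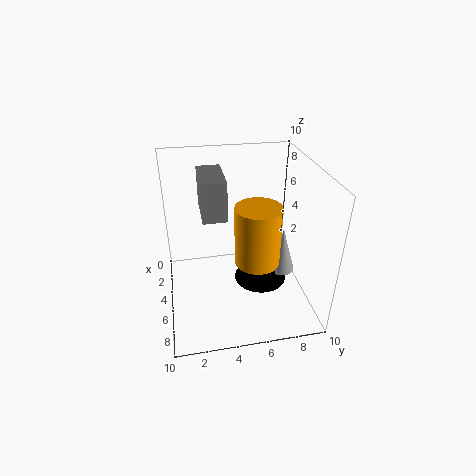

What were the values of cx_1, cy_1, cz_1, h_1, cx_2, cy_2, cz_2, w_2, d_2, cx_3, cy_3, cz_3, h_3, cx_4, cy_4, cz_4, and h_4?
cx_1 = 4; cy_1 = 7; cz_1 = 0.5; h_1 = 4; cx_2 = 4; cy_2 = 2.5; cz_2 = 7.5; w_2 = 3; d_2 = 1.5; cx_3 = 6.5; cy_3 = 6; cz_3 = 4; h_3 = 4; cx_4 = 4.5; cy_4 = 8.5; cz_4 = 1.5; h_4 = 3.5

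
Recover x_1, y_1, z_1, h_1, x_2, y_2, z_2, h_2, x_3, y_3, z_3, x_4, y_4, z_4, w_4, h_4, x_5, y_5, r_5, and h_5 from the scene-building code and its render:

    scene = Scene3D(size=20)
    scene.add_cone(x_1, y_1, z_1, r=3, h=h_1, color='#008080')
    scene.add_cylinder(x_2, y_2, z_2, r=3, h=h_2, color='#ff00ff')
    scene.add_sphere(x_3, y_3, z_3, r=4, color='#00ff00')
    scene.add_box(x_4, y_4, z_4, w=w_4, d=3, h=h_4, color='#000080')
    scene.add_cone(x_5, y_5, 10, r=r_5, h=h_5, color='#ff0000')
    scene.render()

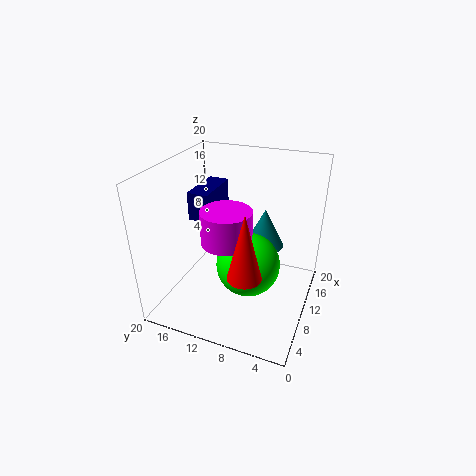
x_1 = 16, y_1 = 8, z_1 = 6, h_1 = 6, x_2 = 4, y_2 = 9, z_2 = 13, h_2 = 4, x_3 = 6, y_3 = 7, z_3 = 9, x_4 = 9, y_4 = 14, z_4 = 12, w_4 = 7, h_4 = 4, x_5 = 2, y_5 = 6, r_5 = 2, h_5 = 8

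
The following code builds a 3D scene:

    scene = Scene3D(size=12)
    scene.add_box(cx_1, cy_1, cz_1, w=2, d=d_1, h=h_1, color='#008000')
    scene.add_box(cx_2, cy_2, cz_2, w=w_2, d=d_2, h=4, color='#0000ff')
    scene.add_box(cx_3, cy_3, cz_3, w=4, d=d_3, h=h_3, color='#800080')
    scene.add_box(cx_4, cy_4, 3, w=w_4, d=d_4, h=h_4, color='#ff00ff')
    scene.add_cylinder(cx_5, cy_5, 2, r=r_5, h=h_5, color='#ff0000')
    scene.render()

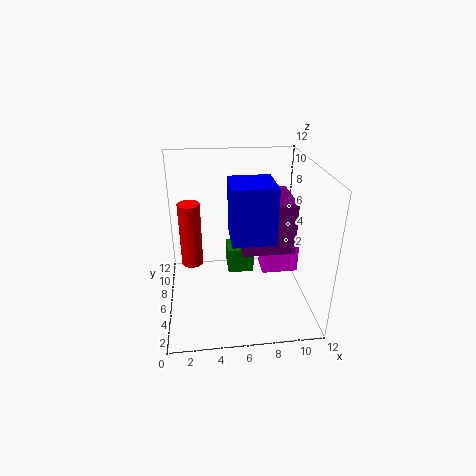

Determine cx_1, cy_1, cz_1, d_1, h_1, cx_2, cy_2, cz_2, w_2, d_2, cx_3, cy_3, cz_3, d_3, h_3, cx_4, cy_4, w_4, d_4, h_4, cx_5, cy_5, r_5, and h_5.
cx_1 = 5, cy_1 = 4, cz_1 = 4, d_1 = 2, h_1 = 2, cx_2 = 5, cy_2 = 1, cz_2 = 8, w_2 = 3, d_2 = 3, cx_3 = 6, cy_3 = 3, cz_3 = 6, d_3 = 4, h_3 = 4, cx_4 = 8, cy_4 = 5, w_4 = 3, d_4 = 2, h_4 = 3, cx_5 = 2, cy_5 = 9, r_5 = 1, h_5 = 6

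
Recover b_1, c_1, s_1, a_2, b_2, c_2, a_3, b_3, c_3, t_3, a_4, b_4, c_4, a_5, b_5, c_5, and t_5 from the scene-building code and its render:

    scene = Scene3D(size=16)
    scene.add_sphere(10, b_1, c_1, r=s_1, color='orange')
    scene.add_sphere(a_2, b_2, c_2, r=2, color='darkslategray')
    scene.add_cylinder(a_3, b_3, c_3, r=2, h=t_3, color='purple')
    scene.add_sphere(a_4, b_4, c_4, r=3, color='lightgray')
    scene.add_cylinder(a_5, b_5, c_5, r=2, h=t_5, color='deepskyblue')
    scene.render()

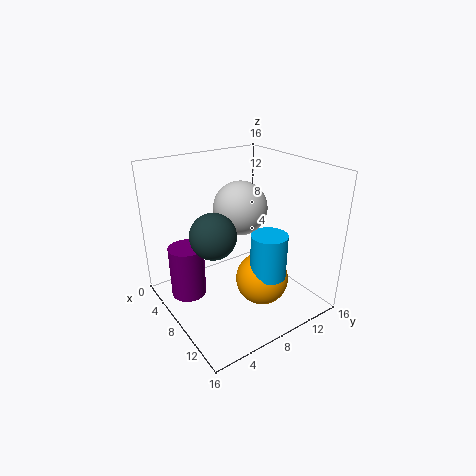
b_1 = 10
c_1 = 3
s_1 = 3
a_2 = 13
b_2 = 2
c_2 = 12
a_3 = 5
b_3 = 3
c_3 = 1
t_3 = 6
a_4 = 7
b_4 = 9
c_4 = 11
a_5 = 11
b_5 = 10
c_5 = 4
t_5 = 5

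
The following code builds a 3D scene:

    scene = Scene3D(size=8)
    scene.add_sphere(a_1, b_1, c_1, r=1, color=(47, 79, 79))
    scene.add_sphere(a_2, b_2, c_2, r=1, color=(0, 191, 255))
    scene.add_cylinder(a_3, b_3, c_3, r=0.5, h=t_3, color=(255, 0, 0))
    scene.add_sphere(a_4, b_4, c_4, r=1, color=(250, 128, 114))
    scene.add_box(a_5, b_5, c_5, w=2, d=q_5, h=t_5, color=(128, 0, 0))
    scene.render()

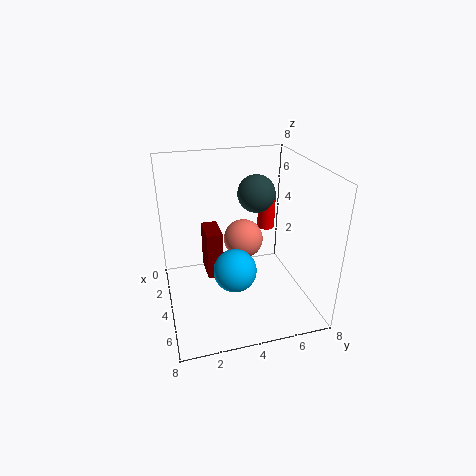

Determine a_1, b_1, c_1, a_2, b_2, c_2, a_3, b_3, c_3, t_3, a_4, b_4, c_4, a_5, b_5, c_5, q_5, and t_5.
a_1 = 4, b_1 = 5, c_1 = 6.5, a_2 = 7, b_2 = 3, c_2 = 4, a_3 = 3, b_3 = 6, c_3 = 4, t_3 = 2, a_4 = 5, b_4 = 4, c_4 = 4.5, a_5 = 0.5, b_5 = 2.5, c_5 = 0.5, q_5 = 1, t_5 = 3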